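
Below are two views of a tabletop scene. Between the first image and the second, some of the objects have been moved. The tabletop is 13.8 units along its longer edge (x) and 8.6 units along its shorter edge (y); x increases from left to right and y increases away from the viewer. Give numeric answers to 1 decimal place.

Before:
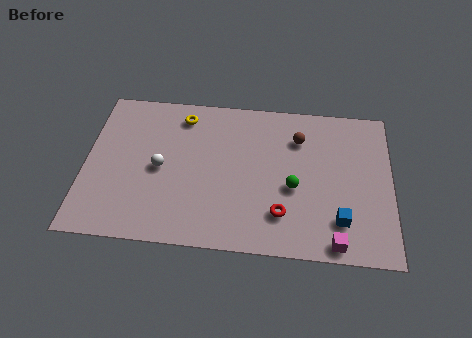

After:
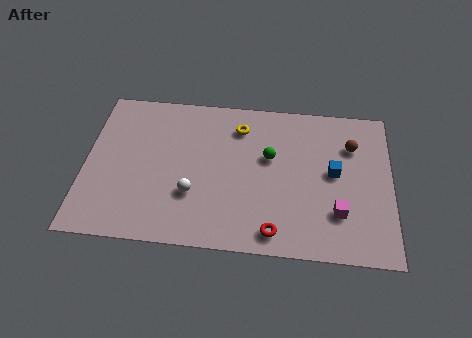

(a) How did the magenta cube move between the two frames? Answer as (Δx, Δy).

(0.1, 1.6)

From the two frames, the magenta cube sits at roughly (11.3, 0.8) before and (11.4, 2.4) after.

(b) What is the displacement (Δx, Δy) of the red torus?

(-0.3, -1.0)

The red torus started near (8.9, 2.1) and ended near (8.6, 1.1).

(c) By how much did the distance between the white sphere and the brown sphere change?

+1.3

They were about 6.6 units apart before and 7.9 after — 1.3 units further apart.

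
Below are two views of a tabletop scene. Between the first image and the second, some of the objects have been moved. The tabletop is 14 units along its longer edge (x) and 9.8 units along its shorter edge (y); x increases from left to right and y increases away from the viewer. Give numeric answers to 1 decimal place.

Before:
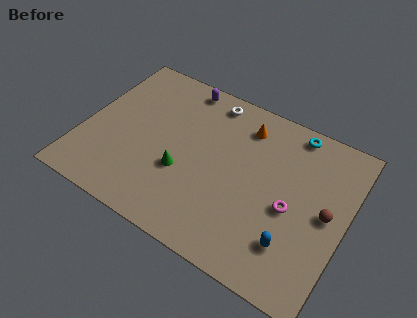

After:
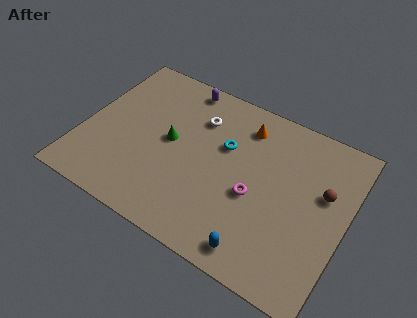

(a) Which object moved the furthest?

the cyan torus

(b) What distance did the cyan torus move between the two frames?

4.2

The cyan torus moved from about (10.7, 8.8) to (7.4, 6.2), a distance of √(3.3² + 2.6²) ≈ 4.2.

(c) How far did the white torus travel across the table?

1.5

The white torus was near (6.2, 8.6) before and (5.8, 7.2) after, so it travelled √(0.4² + 1.4²) ≈ 1.5 units.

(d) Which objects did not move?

the purple capsule and the orange cone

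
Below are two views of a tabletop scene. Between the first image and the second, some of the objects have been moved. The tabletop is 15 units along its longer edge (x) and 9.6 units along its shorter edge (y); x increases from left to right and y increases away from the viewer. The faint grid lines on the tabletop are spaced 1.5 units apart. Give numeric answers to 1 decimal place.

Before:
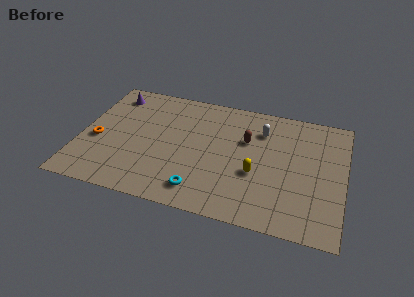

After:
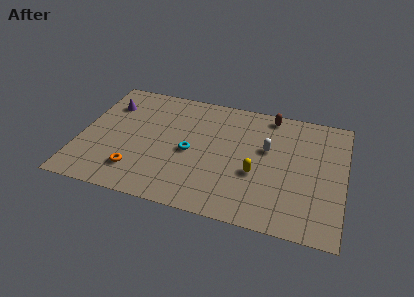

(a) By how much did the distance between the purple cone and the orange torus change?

+1.4

The distance was about 4.0 in the first image and 5.4 in the second, so they moved 1.4 units further apart.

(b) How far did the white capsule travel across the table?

1.5

The white capsule moved from about (10.2, 7.2) to (10.6, 5.8), a distance of √(0.4² + 1.4²) ≈ 1.5.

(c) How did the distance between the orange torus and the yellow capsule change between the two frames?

-2.2

Before: roughly 9.1 units apart; after: 6.9. That's 2.2 units closer together.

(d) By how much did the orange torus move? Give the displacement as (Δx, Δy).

(2.4, -1.9)

The orange torus started near (1.0, 4.0) and ended near (3.4, 2.1).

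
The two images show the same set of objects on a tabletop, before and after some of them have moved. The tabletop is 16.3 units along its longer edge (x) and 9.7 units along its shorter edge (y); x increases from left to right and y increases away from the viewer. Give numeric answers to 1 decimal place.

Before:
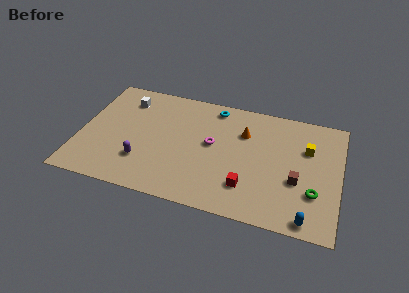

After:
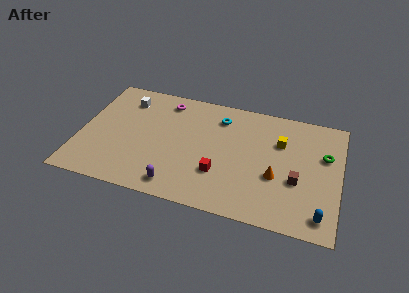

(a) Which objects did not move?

the white cube and the brown cube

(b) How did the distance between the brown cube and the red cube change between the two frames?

+1.6

They were about 3.3 units apart before and 4.9 after — 1.6 units further apart.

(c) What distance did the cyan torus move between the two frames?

0.9

The cyan torus was near (8.2, 8.5) before and (8.6, 7.7) after, so it travelled √(0.4² + 0.8²) ≈ 0.9 units.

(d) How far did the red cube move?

1.9

The red cube moved from about (10.7, 2.4) to (8.9, 3.0), a distance of √(1.8² + 0.6²) ≈ 1.9.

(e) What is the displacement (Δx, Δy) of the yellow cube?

(-1.7, 0.1)

The yellow cube started near (14.2, 6.5) and ended near (12.5, 6.6).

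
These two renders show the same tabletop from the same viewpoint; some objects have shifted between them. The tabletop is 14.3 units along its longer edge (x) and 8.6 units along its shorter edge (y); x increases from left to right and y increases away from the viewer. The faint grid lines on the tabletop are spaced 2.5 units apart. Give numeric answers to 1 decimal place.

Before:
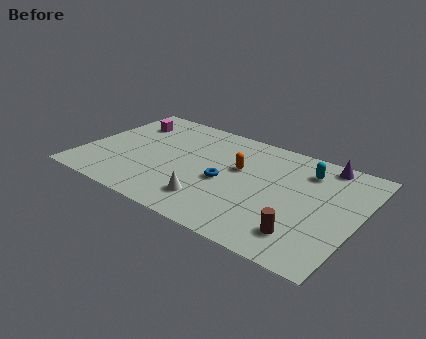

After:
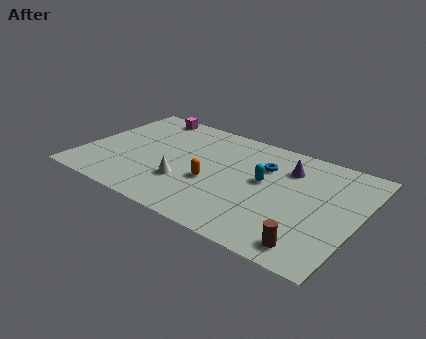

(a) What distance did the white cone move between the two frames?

1.7

The white cone moved from about (7.1, 1.9) to (5.6, 2.7), a distance of √(1.5² + 0.8²) ≈ 1.7.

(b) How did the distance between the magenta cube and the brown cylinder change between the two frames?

+0.6

Before: roughly 11.2 units apart; after: 11.8. That's 0.6 units further apart.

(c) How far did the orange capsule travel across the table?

2.1

The orange capsule was near (8.0, 5.2) before and (6.9, 3.4) after, so it travelled √(1.1² + 1.8²) ≈ 2.1 units.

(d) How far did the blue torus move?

2.8

The blue torus moved from about (7.5, 3.8) to (9.2, 6.0), a distance of √(1.7² + 2.2²) ≈ 2.8.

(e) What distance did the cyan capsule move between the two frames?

2.7

The cyan capsule was near (11.3, 6.7) before and (9.4, 4.8) after, so it travelled √(1.9² + 1.9²) ≈ 2.7 units.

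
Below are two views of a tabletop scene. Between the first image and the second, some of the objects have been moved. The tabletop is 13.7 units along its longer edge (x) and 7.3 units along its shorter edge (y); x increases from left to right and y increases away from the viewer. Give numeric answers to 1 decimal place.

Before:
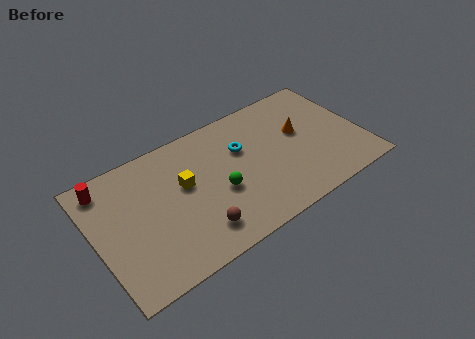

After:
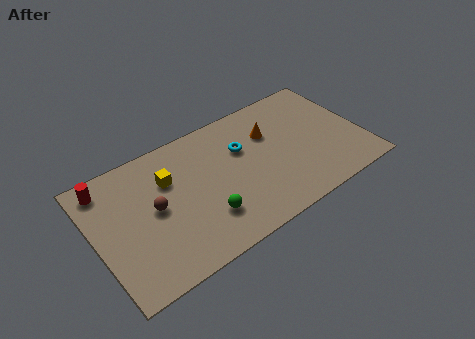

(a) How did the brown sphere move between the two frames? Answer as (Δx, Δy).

(-1.8, 2.3)

The brown sphere was at about (4.8, 1.5) and moved to about (3.0, 3.8).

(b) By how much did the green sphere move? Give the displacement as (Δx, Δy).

(-0.9, -1.0)

From the two frames, the green sphere sits at roughly (6.2, 3.0) before and (5.3, 2.0) after.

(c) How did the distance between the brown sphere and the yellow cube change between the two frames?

-1.3

The distance was about 2.8 in the first image and 1.5 in the second, so they moved 1.3 units closer together.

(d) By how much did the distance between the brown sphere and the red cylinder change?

-2.9

They were about 6.1 units apart before and 3.2 after — 2.9 units closer together.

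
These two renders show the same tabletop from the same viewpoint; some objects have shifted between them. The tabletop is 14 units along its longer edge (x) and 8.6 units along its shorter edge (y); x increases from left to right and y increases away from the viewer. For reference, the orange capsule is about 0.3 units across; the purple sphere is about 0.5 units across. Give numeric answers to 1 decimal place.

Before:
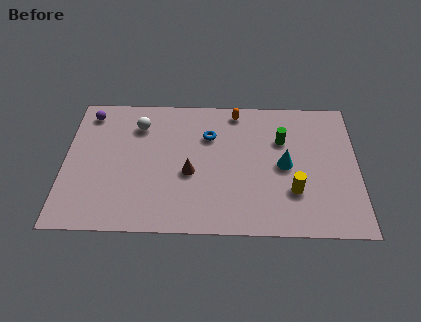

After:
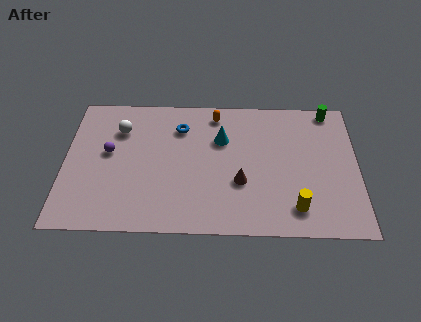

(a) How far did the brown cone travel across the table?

2.5

From (6.0, 3.6) to (8.4, 3.1), the brown cone covered √(2.4² + 0.5²) ≈ 2.5 units.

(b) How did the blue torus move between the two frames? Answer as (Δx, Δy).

(-1.4, 0.5)

The blue torus started near (6.9, 6.0) and ended near (5.5, 6.5).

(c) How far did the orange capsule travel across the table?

1.0

The orange capsule was near (8.2, 7.6) before and (7.2, 7.4) after, so it travelled √(1.0² + 0.2²) ≈ 1.0 units.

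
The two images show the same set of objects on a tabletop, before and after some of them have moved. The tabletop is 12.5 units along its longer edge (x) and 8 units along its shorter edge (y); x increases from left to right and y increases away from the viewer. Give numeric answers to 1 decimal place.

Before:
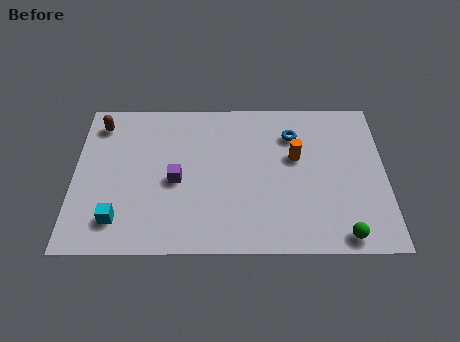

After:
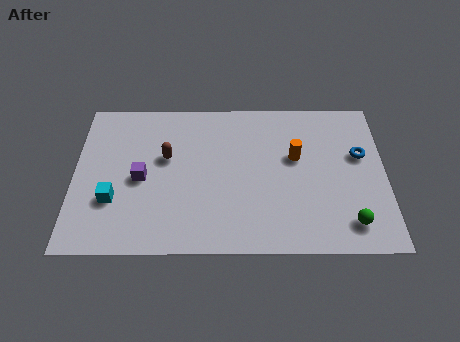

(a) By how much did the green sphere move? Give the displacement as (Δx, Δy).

(0.3, 0.6)

The green sphere started near (10.7, 0.8) and ended near (11.0, 1.4).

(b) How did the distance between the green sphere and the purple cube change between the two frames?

+1.4

The distance was about 7.2 in the first image and 8.6 in the second, so they moved 1.4 units further apart.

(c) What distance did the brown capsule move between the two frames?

3.2

The brown capsule moved from about (1.0, 6.6) to (3.7, 4.8), a distance of √(2.7² + 1.8²) ≈ 3.2.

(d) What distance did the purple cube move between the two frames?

1.4

The purple cube was near (4.1, 3.6) before and (2.7, 3.7) after, so it travelled √(1.4² + 0.1²) ≈ 1.4 units.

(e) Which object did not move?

the orange cylinder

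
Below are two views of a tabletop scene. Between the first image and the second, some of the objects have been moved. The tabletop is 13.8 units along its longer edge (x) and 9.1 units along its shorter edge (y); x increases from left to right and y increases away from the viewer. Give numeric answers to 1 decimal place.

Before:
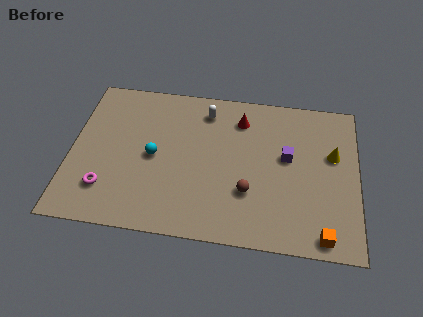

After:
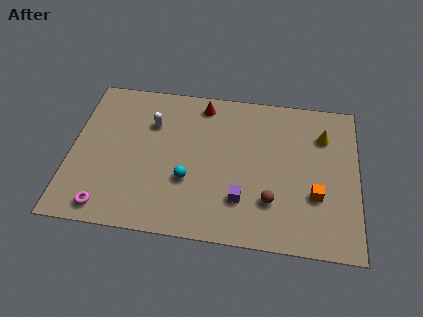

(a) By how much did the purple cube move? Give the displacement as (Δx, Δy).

(-2.1, -2.8)

The purple cube started near (10.4, 5.2) and ended near (8.3, 2.4).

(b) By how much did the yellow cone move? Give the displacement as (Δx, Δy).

(-0.5, 1.1)

The yellow cone was at about (12.6, 5.6) and moved to about (12.1, 6.7).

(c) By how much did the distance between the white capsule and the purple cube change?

+1.4

They were about 4.6 units apart before and 6.0 after — 1.4 units further apart.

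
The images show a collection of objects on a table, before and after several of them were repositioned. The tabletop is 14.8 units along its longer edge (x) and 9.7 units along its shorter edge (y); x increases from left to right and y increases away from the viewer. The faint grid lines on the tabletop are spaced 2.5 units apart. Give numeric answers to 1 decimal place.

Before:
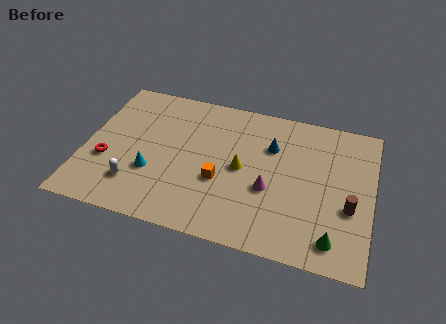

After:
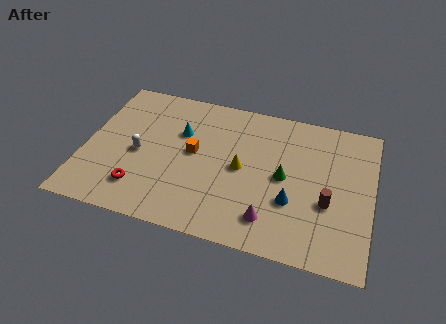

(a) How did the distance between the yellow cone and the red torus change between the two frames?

-1.3

Before: roughly 7.0 units apart; after: 5.7. That's 1.3 units closer together.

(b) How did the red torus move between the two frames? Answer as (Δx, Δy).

(1.9, -1.4)

From the two frames, the red torus sits at roughly (1.2, 3.5) before and (3.1, 2.1) after.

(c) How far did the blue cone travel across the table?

3.6

The blue cone moved from about (9.5, 6.7) to (10.8, 3.3), a distance of √(1.3² + 3.4²) ≈ 3.6.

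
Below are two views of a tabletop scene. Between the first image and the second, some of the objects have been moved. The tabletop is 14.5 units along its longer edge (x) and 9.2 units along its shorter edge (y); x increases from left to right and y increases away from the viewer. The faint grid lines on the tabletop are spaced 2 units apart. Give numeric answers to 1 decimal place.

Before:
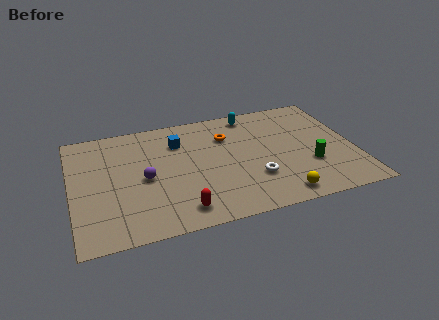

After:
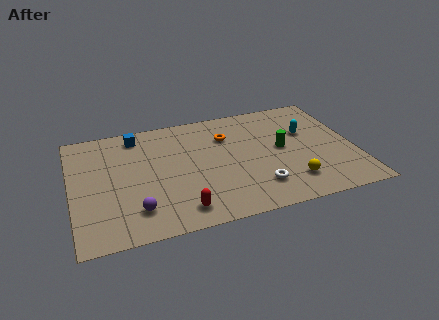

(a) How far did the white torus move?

0.7

The white torus moved from about (9.2, 2.8) to (9.3, 2.1), a distance of √(0.1² + 0.7²) ≈ 0.7.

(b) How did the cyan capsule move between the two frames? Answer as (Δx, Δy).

(2.7, -2.3)

The cyan capsule was at about (9.5, 8.1) and moved to about (12.2, 5.8).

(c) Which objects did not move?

the orange torus and the red capsule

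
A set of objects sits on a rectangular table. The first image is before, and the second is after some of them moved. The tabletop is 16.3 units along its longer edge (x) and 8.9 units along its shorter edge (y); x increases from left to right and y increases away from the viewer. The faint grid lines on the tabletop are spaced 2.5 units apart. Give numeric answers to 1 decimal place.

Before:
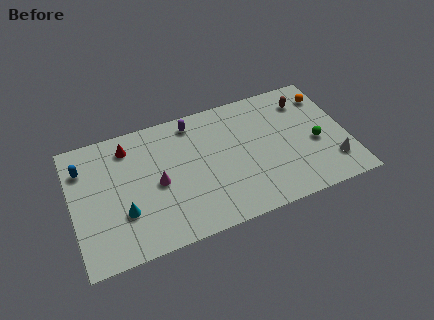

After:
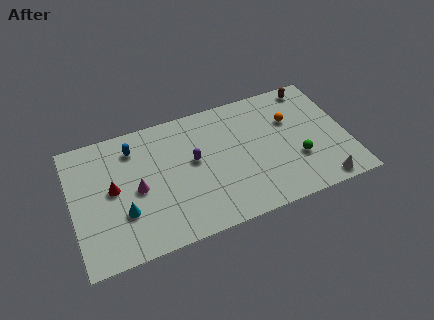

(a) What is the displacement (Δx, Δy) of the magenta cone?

(-1.2, 0.0)

The magenta cone was at about (5.0, 4.2) and moved to about (3.8, 4.2).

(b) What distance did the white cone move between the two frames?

1.4

The white cone was near (15.2, 2.1) before and (14.4, 0.9) after, so it travelled √(0.8² + 1.2²) ≈ 1.4 units.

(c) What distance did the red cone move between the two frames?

2.8

The red cone was near (3.5, 7.3) before and (2.4, 4.7) after, so it travelled √(1.1² + 2.6²) ≈ 2.8 units.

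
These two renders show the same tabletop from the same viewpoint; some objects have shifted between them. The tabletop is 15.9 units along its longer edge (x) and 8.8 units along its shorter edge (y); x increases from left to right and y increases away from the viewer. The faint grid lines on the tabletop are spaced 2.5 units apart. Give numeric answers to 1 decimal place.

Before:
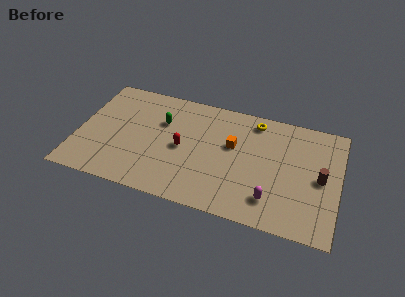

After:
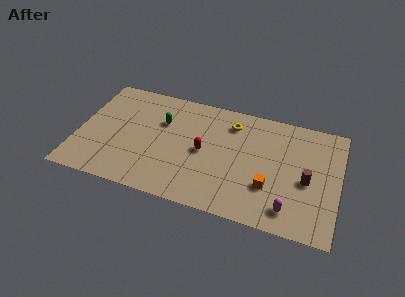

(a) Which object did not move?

the green capsule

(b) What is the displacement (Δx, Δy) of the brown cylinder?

(-0.8, -0.4)

The brown cylinder was at about (14.8, 4.3) and moved to about (14.0, 3.9).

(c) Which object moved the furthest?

the orange cube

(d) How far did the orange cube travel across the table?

3.5

The orange cube moved from about (9.4, 5.3) to (11.8, 2.8), a distance of √(2.4² + 2.5²) ≈ 3.5.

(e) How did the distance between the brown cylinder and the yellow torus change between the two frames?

+0.4

Before: roughly 5.3 units apart; after: 5.7. That's 0.4 units further apart.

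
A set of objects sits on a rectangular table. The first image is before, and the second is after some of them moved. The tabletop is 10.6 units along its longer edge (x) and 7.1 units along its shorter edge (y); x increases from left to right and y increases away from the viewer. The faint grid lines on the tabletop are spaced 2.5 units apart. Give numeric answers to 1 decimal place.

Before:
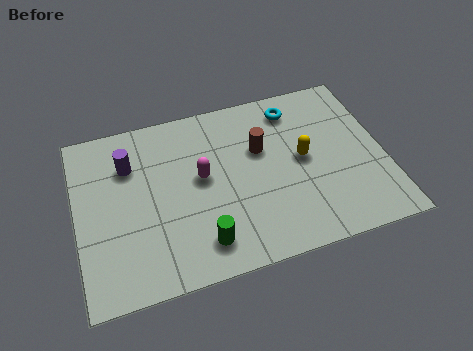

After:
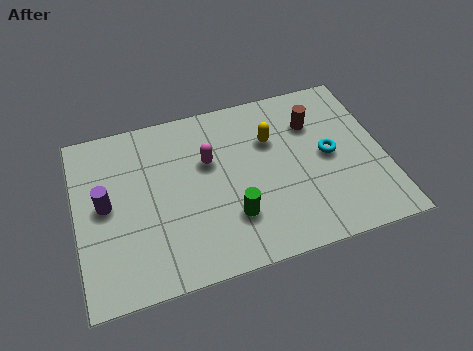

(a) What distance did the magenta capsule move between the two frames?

0.7

The magenta capsule moved from about (4.3, 3.9) to (4.6, 4.5), a distance of √(0.3² + 0.6²) ≈ 0.7.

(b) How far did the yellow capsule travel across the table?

1.5

The yellow capsule moved from about (7.8, 3.7) to (6.8, 4.8), a distance of √(1.0² + 1.1²) ≈ 1.5.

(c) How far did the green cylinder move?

1.3

The green cylinder moved from about (4.1, 1.3) to (5.2, 2.0), a distance of √(1.1² + 0.7²) ≈ 1.3.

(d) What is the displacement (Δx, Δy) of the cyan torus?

(1.0, -2.3)

The cyan torus started near (7.7, 5.9) and ended near (8.7, 3.6).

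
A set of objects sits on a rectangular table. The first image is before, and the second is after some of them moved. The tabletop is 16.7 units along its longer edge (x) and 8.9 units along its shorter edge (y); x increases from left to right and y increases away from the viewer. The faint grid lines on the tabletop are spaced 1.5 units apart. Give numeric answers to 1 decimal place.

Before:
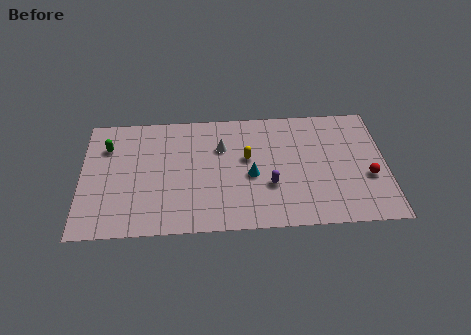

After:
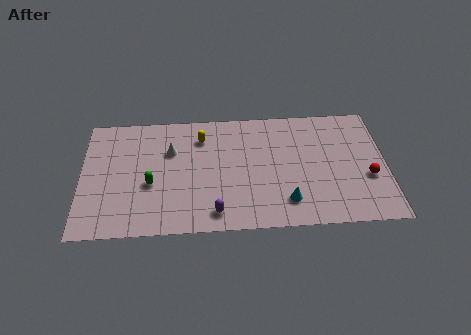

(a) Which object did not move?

the red sphere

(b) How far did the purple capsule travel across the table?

3.5

The purple capsule moved from about (10.3, 3.1) to (7.3, 1.3), a distance of √(3.0² + 1.8²) ≈ 3.5.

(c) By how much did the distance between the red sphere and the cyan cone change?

-1.7

The distance was about 6.4 in the first image and 4.7 in the second, so they moved 1.7 units closer together.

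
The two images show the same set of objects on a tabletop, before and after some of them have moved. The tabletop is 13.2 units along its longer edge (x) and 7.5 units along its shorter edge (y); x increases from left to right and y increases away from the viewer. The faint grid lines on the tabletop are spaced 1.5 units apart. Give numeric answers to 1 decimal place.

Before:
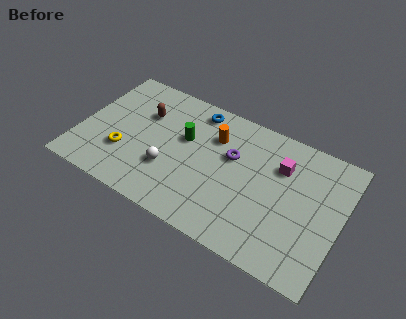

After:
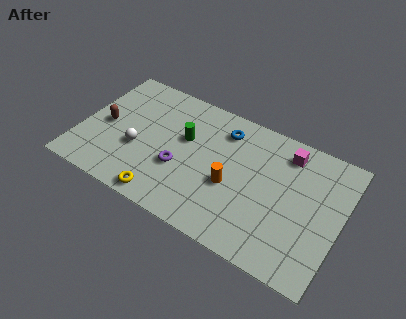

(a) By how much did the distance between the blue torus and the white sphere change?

+1.0

Before: roughly 4.1 units apart; after: 5.1. That's 1.0 units further apart.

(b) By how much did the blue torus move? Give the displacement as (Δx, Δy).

(1.5, -0.5)

The blue torus started near (5.5, 6.5) and ended near (7.0, 6.0).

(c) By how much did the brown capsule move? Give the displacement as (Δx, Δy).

(-1.8, -1.5)

The brown capsule started near (3.0, 5.1) and ended near (1.2, 3.6).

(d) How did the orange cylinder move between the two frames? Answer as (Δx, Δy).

(1.2, -2.3)

The orange cylinder was at about (6.6, 5.4) and moved to about (7.8, 3.1).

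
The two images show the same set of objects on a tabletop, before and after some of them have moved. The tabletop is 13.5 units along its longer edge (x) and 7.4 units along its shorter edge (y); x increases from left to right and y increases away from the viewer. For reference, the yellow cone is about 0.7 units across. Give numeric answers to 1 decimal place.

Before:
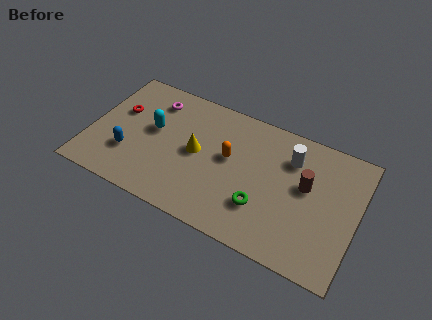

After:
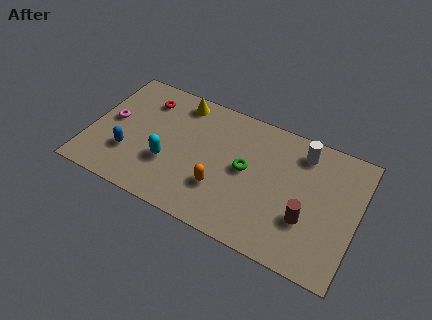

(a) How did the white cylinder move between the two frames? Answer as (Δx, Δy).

(0.5, 0.6)

The white cylinder was at about (10.0, 5.5) and moved to about (10.5, 6.1).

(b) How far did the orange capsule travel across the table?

1.9

From (7.0, 4.2) to (6.8, 2.3), the orange capsule covered √(0.2² + 1.9²) ≈ 1.9 units.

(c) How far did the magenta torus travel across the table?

2.8

The magenta torus moved from about (2.9, 5.9) to (1.0, 3.9), a distance of √(1.9² + 2.0²) ≈ 2.8.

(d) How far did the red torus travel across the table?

1.7

The red torus was near (1.3, 4.6) before and (2.5, 5.8) after, so it travelled √(1.2² + 1.2²) ≈ 1.7 units.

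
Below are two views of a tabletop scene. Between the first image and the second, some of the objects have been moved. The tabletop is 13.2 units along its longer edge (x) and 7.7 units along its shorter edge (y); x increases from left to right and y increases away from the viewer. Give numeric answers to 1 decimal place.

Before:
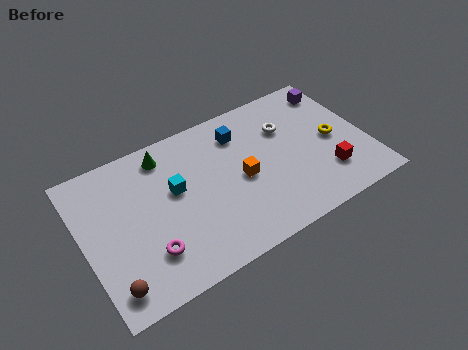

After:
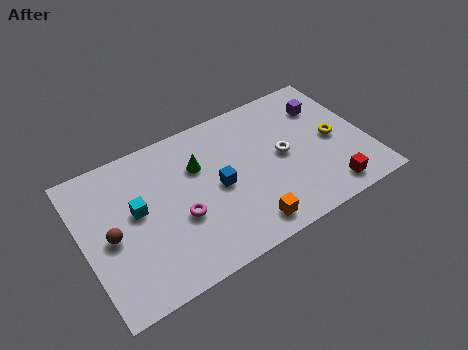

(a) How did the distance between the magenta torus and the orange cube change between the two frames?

-1.5

Before: roughly 4.9 units apart; after: 3.4. That's 1.5 units closer together.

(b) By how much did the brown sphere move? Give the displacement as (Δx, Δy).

(0.3, 2.4)

The brown sphere started near (0.9, 1.2) and ended near (1.2, 3.6).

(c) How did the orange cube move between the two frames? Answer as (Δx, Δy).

(-0.2, -2.5)

The orange cube started near (7.3, 3.6) and ended near (7.1, 1.1).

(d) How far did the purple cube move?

1.0

From (12.3, 6.4) to (11.6, 5.7), the purple cube covered √(0.7² + 0.7²) ≈ 1.0 units.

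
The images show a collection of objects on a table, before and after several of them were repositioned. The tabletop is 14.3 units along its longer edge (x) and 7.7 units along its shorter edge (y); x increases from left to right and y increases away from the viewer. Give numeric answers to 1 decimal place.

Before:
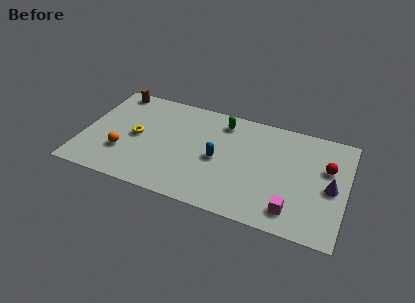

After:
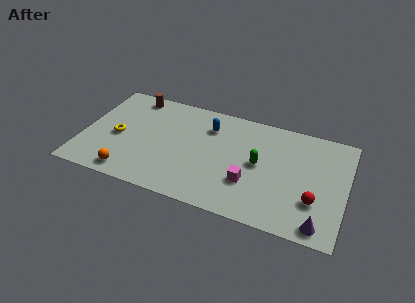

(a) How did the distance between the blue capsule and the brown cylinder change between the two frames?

-2.5

The distance was about 6.9 in the first image and 4.4 in the second, so they moved 2.5 units closer together.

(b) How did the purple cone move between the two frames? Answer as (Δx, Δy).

(-0.4, -2.7)

The purple cone started near (13.5, 3.6) and ended near (13.1, 0.9).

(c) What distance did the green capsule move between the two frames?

3.3

The green capsule moved from about (7.4, 6.4) to (9.6, 4.0), a distance of √(2.2² + 2.4²) ≈ 3.3.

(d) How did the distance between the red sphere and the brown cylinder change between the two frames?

-0.9

Before: roughly 12.1 units apart; after: 11.2. That's 0.9 units closer together.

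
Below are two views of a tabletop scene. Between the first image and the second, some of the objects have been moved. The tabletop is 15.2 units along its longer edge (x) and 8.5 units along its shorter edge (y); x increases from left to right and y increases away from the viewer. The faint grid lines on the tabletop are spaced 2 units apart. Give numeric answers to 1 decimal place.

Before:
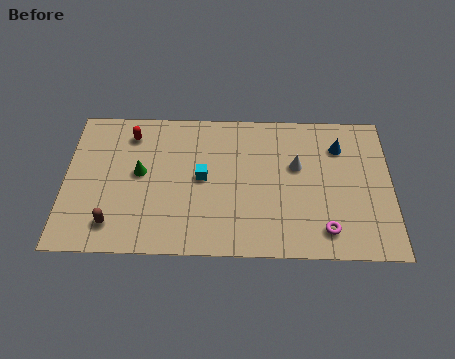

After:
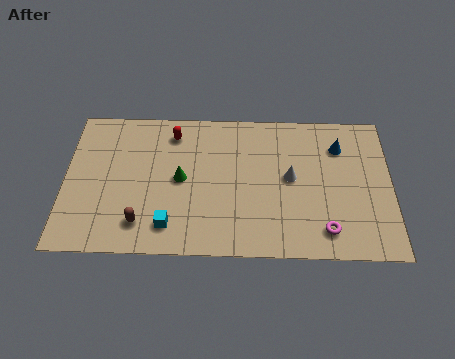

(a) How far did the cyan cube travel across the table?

3.2

The cyan cube was near (6.4, 4.4) before and (4.9, 1.6) after, so it travelled √(1.5² + 2.8²) ≈ 3.2 units.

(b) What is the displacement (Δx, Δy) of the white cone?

(-0.3, -0.7)

From the two frames, the white cone sits at roughly (10.8, 5.2) before and (10.5, 4.5) after.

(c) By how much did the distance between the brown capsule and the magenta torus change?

-1.3

They were about 9.8 units apart before and 8.5 after — 1.3 units closer together.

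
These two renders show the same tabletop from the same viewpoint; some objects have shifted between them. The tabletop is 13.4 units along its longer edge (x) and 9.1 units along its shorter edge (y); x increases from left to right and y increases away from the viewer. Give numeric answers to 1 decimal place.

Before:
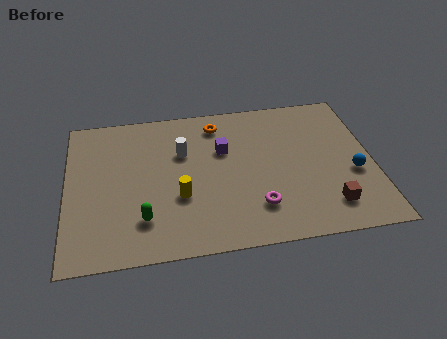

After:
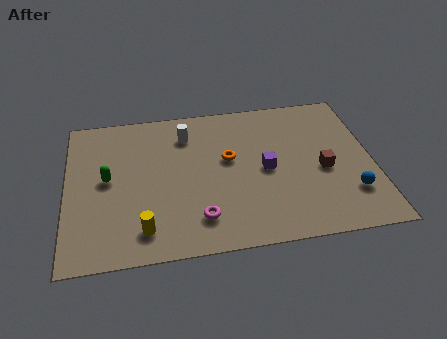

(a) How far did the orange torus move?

2.3

The orange torus moved from about (6.7, 7.6) to (7.1, 5.3), a distance of √(0.4² + 2.3²) ≈ 2.3.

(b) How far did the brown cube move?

2.2

The brown cube moved from about (11.3, 1.8) to (11.2, 4.0), a distance of √(0.1² + 2.2²) ≈ 2.2.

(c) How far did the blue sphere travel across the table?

1.2

The blue sphere was near (12.5, 3.6) before and (12.3, 2.4) after, so it travelled √(0.2² + 1.2²) ≈ 1.2 units.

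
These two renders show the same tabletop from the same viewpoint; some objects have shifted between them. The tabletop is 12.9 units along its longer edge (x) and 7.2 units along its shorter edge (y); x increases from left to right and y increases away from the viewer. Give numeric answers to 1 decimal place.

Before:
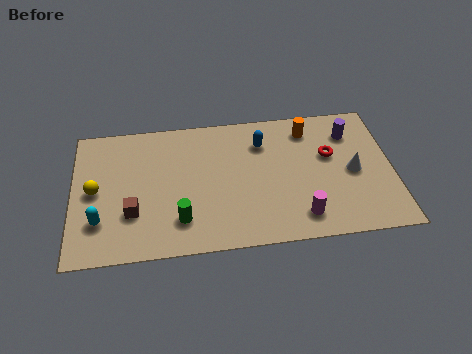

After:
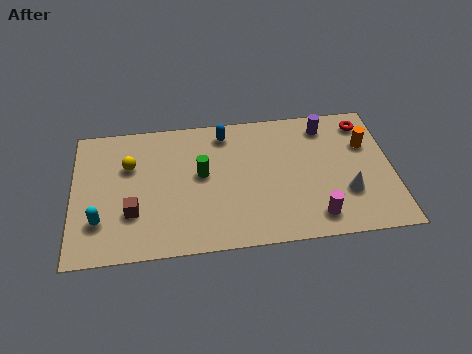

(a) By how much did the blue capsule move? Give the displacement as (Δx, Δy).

(-1.5, 0.7)

The blue capsule was at about (7.7, 5.4) and moved to about (6.2, 6.1).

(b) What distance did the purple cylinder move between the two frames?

1.1

The purple cylinder moved from about (11.3, 5.5) to (10.3, 6.0), a distance of √(1.0² + 0.5²) ≈ 1.1.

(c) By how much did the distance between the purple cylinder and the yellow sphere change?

-2.5

Before: roughly 10.6 units apart; after: 8.1. That's 2.5 units closer together.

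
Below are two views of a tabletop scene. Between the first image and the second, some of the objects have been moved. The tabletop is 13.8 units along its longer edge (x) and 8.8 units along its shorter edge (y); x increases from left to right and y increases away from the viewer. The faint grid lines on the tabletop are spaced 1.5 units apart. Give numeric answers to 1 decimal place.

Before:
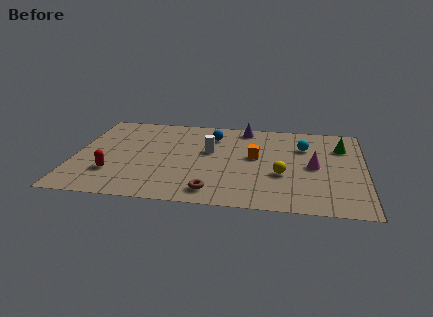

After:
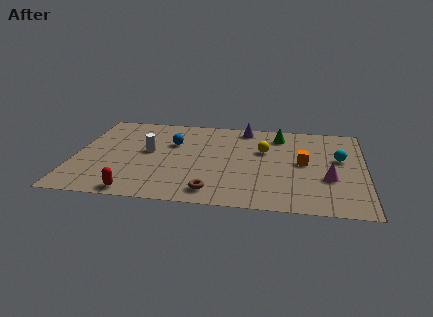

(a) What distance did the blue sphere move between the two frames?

2.1

The blue sphere moved from about (6.5, 6.8) to (4.6, 5.8), a distance of √(1.9² + 1.0²) ≈ 2.1.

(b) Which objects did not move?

the brown torus and the purple cone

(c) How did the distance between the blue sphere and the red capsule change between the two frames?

-1.1

The distance was about 6.3 in the first image and 5.2 in the second, so they moved 1.1 units closer together.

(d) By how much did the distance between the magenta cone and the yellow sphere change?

+2.1

They were about 1.8 units apart before and 3.9 after — 2.1 units further apart.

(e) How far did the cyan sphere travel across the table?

2.0

The cyan sphere was near (10.9, 6.2) before and (12.6, 5.2) after, so it travelled √(1.7² + 1.0²) ≈ 2.0 units.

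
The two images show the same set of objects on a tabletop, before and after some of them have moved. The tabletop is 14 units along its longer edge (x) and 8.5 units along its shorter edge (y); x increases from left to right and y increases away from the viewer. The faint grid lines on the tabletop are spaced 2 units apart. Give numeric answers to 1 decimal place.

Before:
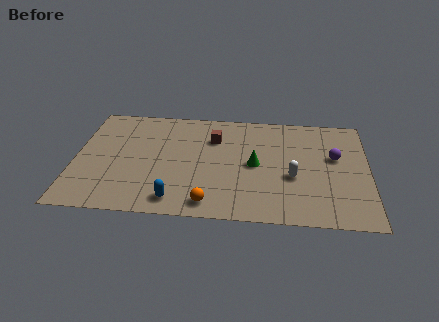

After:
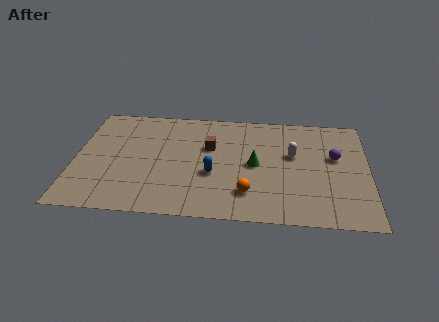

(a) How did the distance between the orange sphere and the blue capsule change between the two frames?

+0.5

Before: roughly 1.6 units apart; after: 2.1. That's 0.5 units further apart.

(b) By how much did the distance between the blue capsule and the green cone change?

-2.6

They were about 4.8 units apart before and 2.2 after — 2.6 units closer together.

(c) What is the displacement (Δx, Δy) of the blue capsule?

(1.7, 2.1)

The blue capsule started near (4.9, 1.2) and ended near (6.6, 3.3).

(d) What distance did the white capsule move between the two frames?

1.7

The white capsule moved from about (10.4, 3.4) to (10.4, 5.1), a distance of √(0.0² + 1.7²) ≈ 1.7.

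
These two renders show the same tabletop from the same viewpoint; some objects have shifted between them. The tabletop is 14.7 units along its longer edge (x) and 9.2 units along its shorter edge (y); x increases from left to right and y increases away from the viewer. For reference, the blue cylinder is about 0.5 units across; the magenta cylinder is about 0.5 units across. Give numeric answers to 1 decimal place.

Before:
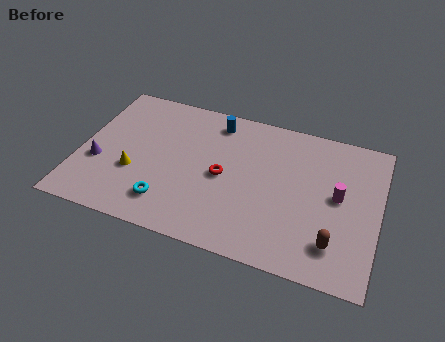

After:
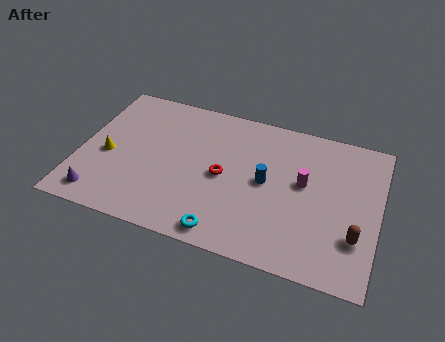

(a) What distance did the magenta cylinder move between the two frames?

1.7

From (12.7, 4.9) to (11.0, 5.2), the magenta cylinder covered √(1.7² + 0.3²) ≈ 1.7 units.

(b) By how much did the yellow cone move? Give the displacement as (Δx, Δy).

(-1.4, 0.7)

The yellow cone was at about (2.8, 3.3) and moved to about (1.4, 4.0).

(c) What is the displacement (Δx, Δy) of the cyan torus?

(2.9, -0.9)

The cyan torus started near (4.6, 1.9) and ended near (7.5, 1.0).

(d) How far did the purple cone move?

2.1

From (1.0, 3.4) to (1.3, 1.3), the purple cone covered √(0.3² + 2.1²) ≈ 2.1 units.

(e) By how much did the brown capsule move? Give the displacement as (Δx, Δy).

(1.0, 0.7)

The brown capsule was at about (12.7, 2.0) and moved to about (13.7, 2.7).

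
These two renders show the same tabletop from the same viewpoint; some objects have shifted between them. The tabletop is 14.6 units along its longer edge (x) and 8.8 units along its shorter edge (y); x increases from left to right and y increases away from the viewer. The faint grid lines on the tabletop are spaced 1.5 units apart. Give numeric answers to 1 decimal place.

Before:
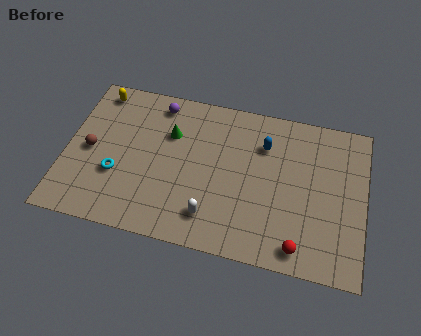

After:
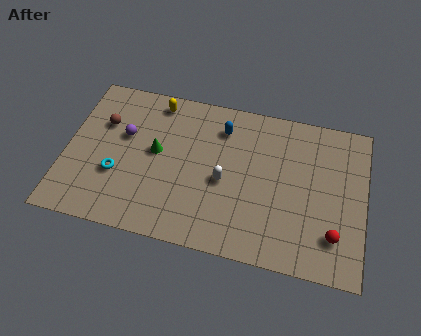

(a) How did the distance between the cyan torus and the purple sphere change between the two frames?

-2.5

They were about 4.8 units apart before and 2.3 after — 2.5 units closer together.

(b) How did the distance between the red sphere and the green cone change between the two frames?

+1.0

Before: roughly 8.2 units apart; after: 9.2. That's 1.0 units further apart.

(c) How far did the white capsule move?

2.2

From (7.3, 1.8) to (7.8, 3.9), the white capsule covered √(0.5² + 2.1²) ≈ 2.2 units.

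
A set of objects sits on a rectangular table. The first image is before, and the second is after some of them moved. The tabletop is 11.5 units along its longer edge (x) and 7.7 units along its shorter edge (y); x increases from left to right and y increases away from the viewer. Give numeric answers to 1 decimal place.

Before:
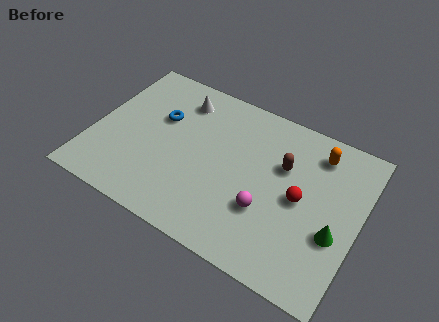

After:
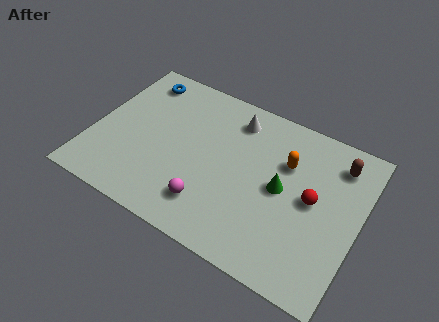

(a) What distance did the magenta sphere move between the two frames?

2.5

The magenta sphere was near (7.7, 2.6) before and (5.4, 1.7) after, so it travelled √(2.3² + 0.9²) ≈ 2.5 units.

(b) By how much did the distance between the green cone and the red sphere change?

-0.5

They were about 1.8 units apart before and 1.3 after — 0.5 units closer together.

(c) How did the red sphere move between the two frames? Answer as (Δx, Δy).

(0.5, 0.2)

The red sphere was at about (9.0, 3.8) and moved to about (9.5, 4.0).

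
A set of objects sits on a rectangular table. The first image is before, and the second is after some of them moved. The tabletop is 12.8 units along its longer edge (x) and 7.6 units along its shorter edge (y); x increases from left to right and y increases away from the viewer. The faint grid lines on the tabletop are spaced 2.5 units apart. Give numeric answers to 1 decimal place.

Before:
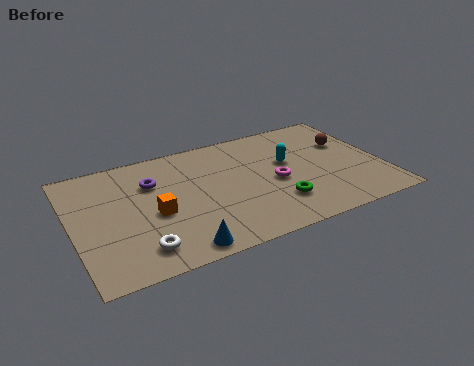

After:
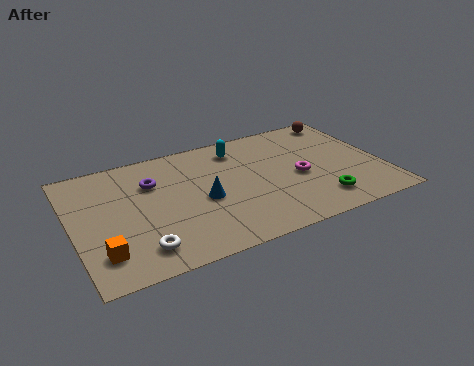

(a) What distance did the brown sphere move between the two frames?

1.8

The brown sphere was near (11.6, 4.9) before and (11.7, 6.7) after, so it travelled √(0.1² + 1.8²) ≈ 1.8 units.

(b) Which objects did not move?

the white torus and the purple torus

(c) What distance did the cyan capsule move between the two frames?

2.5

From (9.0, 4.5) to (7.1, 6.2), the cyan capsule covered √(1.9² + 1.7²) ≈ 2.5 units.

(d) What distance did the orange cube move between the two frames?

2.8

The orange cube moved from about (3.3, 3.3) to (1.0, 1.7), a distance of √(2.3² + 1.6²) ≈ 2.8.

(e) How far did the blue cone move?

2.9

The blue cone moved from about (4.0, 0.8) to (5.3, 3.4), a distance of √(1.3² + 2.6²) ≈ 2.9.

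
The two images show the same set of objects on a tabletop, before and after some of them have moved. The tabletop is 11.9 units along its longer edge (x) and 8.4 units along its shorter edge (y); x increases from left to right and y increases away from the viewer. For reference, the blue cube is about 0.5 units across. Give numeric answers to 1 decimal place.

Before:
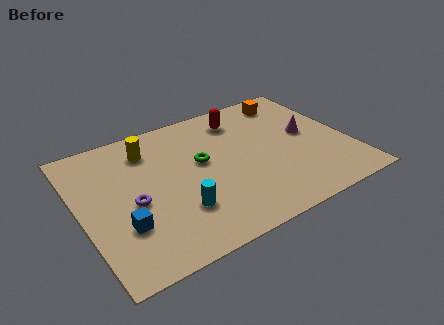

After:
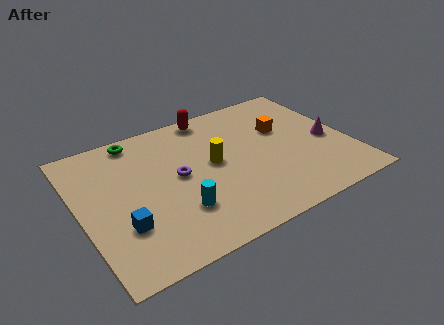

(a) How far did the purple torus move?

2.2

The purple torus moved from about (2.2, 3.7) to (4.3, 4.4), a distance of √(2.1² + 0.7²) ≈ 2.2.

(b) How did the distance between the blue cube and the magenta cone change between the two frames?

+0.7

Before: roughly 8.8 units apart; after: 9.5. That's 0.7 units further apart.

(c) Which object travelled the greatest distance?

the green torus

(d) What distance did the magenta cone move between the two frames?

1.1

From (10.2, 4.5) to (11.0, 3.7), the magenta cone covered √(0.8² + 0.8²) ≈ 1.1 units.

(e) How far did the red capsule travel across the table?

1.4

From (7.5, 6.8) to (6.3, 7.6), the red capsule covered √(1.2² + 0.8²) ≈ 1.4 units.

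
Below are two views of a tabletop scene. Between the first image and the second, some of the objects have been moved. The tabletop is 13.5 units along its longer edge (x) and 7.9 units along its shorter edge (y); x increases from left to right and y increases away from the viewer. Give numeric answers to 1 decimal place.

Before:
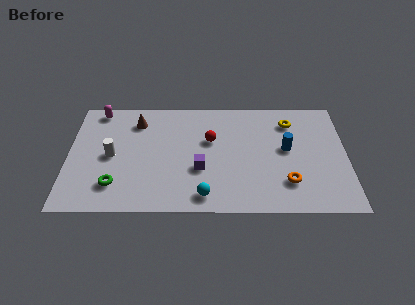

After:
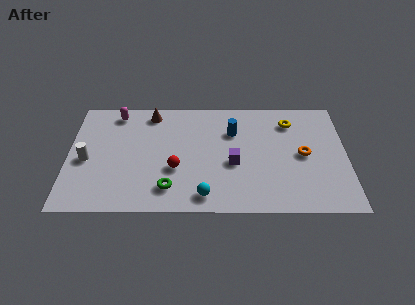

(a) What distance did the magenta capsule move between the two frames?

0.9

From (1.4, 7.0) to (2.3, 6.8), the magenta capsule covered √(0.9² + 0.2²) ≈ 0.9 units.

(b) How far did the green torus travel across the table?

2.6

The green torus moved from about (2.3, 1.8) to (4.9, 1.6), a distance of √(2.6² + 0.2²) ≈ 2.6.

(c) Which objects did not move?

the yellow torus and the cyan sphere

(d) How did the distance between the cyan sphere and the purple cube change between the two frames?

+0.8

Before: roughly 1.8 units apart; after: 2.6. That's 0.8 units further apart.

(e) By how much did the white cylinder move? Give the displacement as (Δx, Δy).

(-1.2, -0.3)

The white cylinder started near (2.1, 3.8) and ended near (0.9, 3.5).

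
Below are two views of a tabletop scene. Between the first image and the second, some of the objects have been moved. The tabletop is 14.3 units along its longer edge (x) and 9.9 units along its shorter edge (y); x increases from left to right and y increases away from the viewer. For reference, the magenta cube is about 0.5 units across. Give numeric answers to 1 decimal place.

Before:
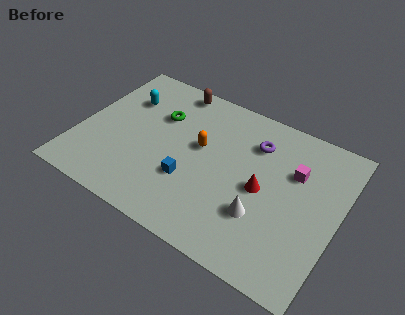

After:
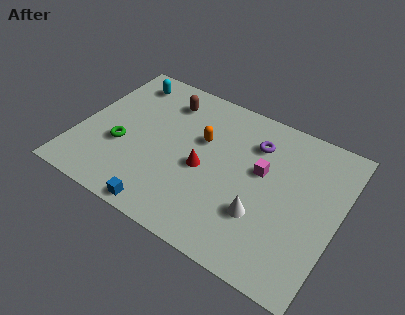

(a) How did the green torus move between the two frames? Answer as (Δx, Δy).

(-1.6, -3.0)

From the two frames, the green torus sits at roughly (4.1, 6.7) before and (2.5, 3.7) after.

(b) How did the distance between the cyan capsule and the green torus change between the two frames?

+2.6

The distance was about 2.0 in the first image and 4.6 in the second, so they moved 2.6 units further apart.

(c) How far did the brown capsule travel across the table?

1.0

From (4.5, 8.9) to (4.3, 7.9), the brown capsule covered √(0.2² + 1.0²) ≈ 1.0 units.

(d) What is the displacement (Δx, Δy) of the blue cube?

(-1.0, -2.5)

From the two frames, the blue cube sits at roughly (6.4, 3.3) before and (5.4, 0.8) after.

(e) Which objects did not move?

the purple torus and the white cone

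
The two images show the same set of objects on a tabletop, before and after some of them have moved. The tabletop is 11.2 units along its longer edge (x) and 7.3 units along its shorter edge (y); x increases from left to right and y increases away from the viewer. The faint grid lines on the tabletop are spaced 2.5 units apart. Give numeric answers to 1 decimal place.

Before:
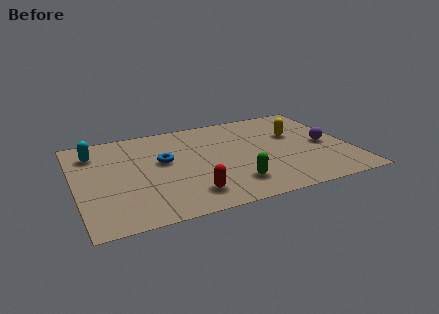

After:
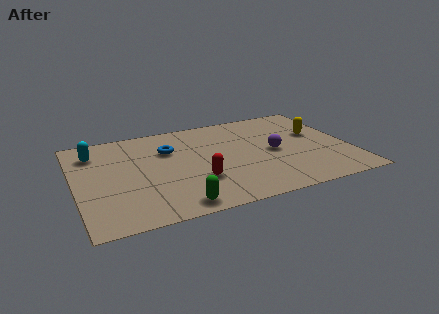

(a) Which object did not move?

the cyan capsule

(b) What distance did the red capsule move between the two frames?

1.0

From (4.4, 1.4) to (4.8, 2.3), the red capsule covered √(0.4² + 0.9²) ≈ 1.0 units.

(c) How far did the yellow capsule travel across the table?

0.9

From (9.1, 4.6) to (10.0, 4.4), the yellow capsule covered √(0.9² + 0.2²) ≈ 0.9 units.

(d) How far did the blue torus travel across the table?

0.9

The blue torus moved from about (3.6, 4.2) to (3.9, 5.0), a distance of √(0.3² + 0.8²) ≈ 0.9.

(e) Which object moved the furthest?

the green capsule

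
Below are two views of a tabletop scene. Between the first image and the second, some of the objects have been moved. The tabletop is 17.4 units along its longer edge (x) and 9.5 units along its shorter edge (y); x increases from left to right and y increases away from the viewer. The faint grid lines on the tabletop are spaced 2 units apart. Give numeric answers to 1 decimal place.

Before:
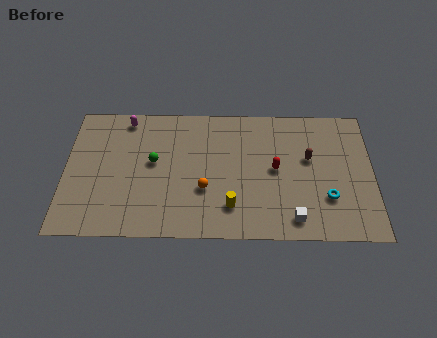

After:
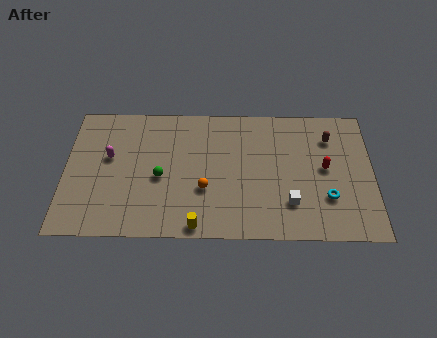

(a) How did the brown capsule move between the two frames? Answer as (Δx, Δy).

(1.2, 1.5)

From the two frames, the brown capsule sits at roughly (13.8, 5.7) before and (15.0, 7.2) after.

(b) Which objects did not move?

the cyan torus and the orange sphere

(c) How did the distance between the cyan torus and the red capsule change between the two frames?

-1.4

They were about 3.5 units apart before and 2.1 after — 1.4 units closer together.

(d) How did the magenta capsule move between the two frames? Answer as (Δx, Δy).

(-0.9, -2.8)

The magenta capsule started near (3.4, 8.4) and ended near (2.5, 5.6).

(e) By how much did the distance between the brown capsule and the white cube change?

+0.8

The distance was about 4.4 in the first image and 5.2 in the second, so they moved 0.8 units further apart.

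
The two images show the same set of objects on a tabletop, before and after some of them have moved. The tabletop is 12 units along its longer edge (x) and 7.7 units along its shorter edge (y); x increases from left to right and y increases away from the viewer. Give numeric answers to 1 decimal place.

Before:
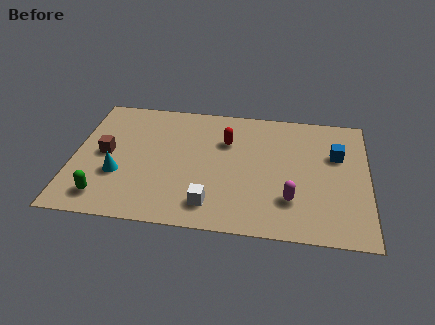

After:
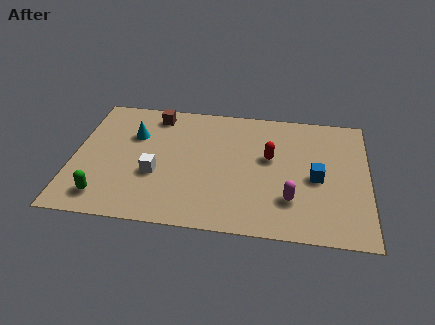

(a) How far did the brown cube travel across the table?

3.3

The brown cube was near (1.3, 3.9) before and (3.2, 6.6) after, so it travelled √(1.9² + 2.7²) ≈ 3.3 units.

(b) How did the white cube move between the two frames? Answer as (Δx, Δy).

(-2.3, 1.5)

The white cube started near (5.7, 1.4) and ended near (3.4, 2.9).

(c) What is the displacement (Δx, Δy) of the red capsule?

(1.8, -0.8)

From the two frames, the red capsule sits at roughly (6.2, 5.3) before and (8.0, 4.5) after.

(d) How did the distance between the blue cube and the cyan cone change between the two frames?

-1.4

The distance was about 9.1 in the first image and 7.7 in the second, so they moved 1.4 units closer together.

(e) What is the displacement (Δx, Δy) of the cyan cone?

(0.5, 2.5)

From the two frames, the cyan cone sits at roughly (1.9, 2.7) before and (2.4, 5.2) after.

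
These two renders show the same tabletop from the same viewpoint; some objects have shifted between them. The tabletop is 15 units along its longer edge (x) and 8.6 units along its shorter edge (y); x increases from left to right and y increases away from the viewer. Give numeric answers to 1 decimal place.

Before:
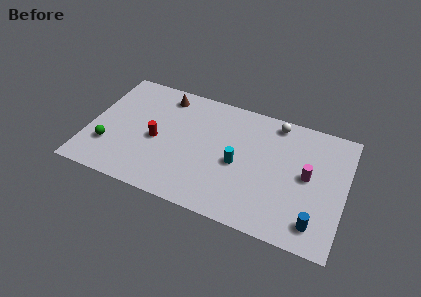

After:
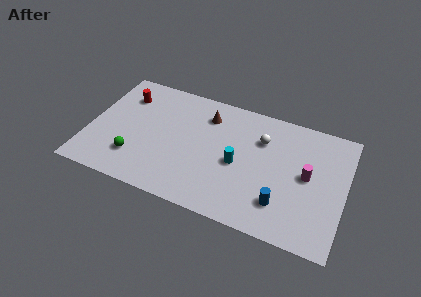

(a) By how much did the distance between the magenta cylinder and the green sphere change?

-1.5

They were about 11.7 units apart before and 10.2 after — 1.5 units closer together.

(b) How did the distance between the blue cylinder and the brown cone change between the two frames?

-4.4

They were about 11.0 units apart before and 6.6 after — 4.4 units closer together.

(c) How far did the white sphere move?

1.7

The white sphere moved from about (10.7, 7.6) to (10.0, 6.1), a distance of √(0.7² + 1.5²) ≈ 1.7.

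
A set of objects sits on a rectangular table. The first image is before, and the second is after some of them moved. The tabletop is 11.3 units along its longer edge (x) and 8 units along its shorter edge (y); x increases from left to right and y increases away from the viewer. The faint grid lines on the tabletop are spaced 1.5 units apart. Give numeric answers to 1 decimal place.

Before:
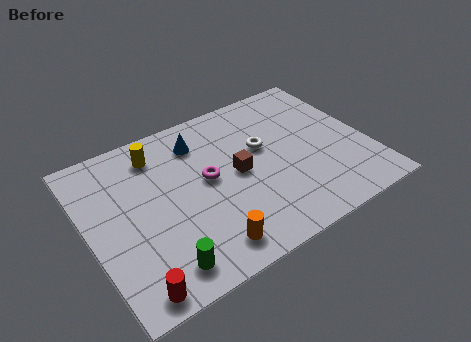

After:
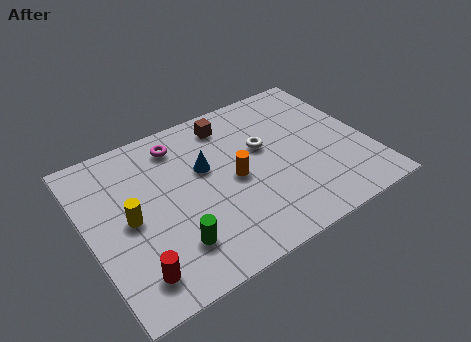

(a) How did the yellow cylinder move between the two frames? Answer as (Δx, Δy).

(-1.5, -2.6)

The yellow cylinder was at about (3.1, 6.5) and moved to about (1.6, 3.9).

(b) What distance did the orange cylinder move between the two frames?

3.1

From (4.2, 1.2) to (5.8, 3.8), the orange cylinder covered √(1.6² + 2.6²) ≈ 3.1 units.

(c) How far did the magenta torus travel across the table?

2.4

The magenta torus moved from about (4.8, 4.3) to (4.0, 6.6), a distance of √(0.8² + 2.3²) ≈ 2.4.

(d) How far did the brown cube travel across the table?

2.7

The brown cube moved from about (6.0, 4.0) to (6.1, 6.7), a distance of √(0.1² + 2.7²) ≈ 2.7.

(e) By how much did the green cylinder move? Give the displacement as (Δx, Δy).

(0.6, 0.7)

The green cylinder started near (2.4, 1.2) and ended near (3.0, 1.9).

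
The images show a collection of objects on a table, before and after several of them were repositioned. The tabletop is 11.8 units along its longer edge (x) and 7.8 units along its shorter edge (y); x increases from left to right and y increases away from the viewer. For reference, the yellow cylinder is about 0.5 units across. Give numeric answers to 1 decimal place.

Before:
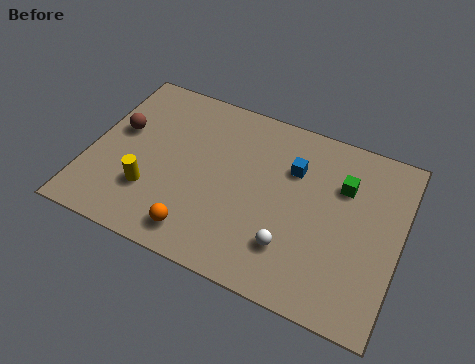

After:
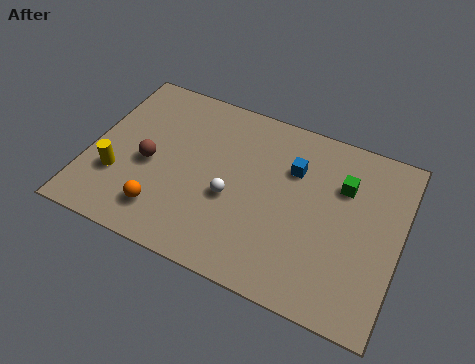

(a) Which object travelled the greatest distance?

the white sphere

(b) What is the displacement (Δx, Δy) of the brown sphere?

(1.3, -1.1)

The brown sphere started near (1.0, 4.6) and ended near (2.3, 3.5).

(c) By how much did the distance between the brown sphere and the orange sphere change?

-2.8

Before: roughly 4.9 units apart; after: 2.1. That's 2.8 units closer together.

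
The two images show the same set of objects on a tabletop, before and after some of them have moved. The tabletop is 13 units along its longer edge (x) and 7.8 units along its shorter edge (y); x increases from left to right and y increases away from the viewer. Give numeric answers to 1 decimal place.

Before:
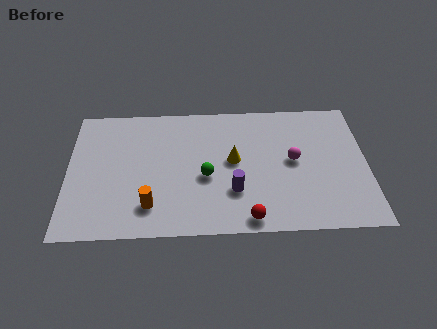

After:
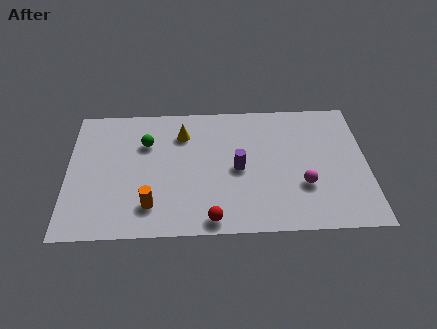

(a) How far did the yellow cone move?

2.8

The yellow cone was near (7.2, 4.2) before and (5.0, 5.9) after, so it travelled √(2.2² + 1.7²) ≈ 2.8 units.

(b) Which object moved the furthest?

the green sphere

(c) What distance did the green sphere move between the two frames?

3.3

The green sphere was near (6.0, 3.3) before and (3.4, 5.4) after, so it travelled √(2.6² + 2.1²) ≈ 3.3 units.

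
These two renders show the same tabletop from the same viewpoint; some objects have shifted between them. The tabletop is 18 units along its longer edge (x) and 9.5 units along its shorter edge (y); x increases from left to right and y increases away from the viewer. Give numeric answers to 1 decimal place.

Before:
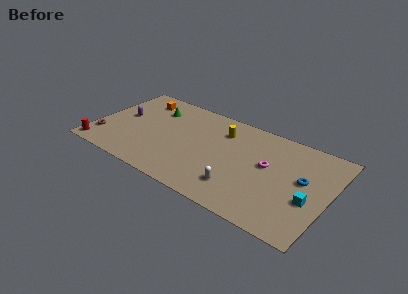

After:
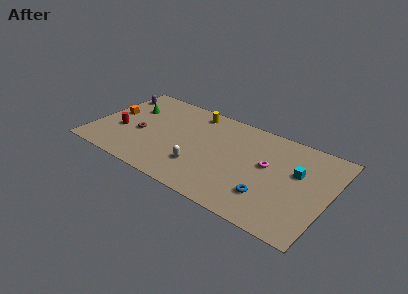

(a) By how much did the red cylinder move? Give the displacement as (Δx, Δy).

(1.3, 2.6)

From the two frames, the red cylinder sits at roughly (0.8, 1.0) before and (2.1, 3.6) after.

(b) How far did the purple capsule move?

2.5

The purple capsule moved from about (1.9, 5.2) to (0.9, 7.5), a distance of √(1.0² + 2.3²) ≈ 2.5.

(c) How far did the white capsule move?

3.1

From (11.6, 2.2) to (8.5, 2.7), the white capsule covered √(3.1² + 0.5²) ≈ 3.1 units.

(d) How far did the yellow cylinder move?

2.6

From (9.5, 7.2) to (7.1, 8.2), the yellow cylinder covered √(2.4² + 1.0²) ≈ 2.6 units.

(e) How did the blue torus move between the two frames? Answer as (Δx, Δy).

(-2.2, -2.8)

The blue torus was at about (16.0, 5.3) and moved to about (13.8, 2.5).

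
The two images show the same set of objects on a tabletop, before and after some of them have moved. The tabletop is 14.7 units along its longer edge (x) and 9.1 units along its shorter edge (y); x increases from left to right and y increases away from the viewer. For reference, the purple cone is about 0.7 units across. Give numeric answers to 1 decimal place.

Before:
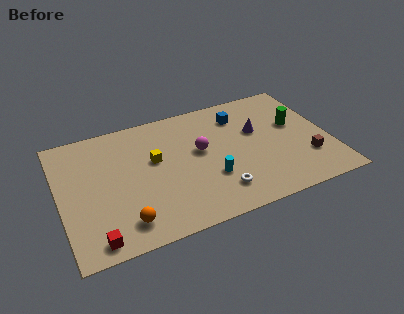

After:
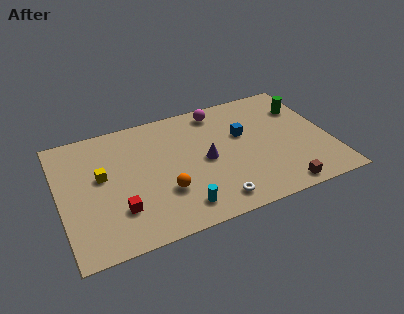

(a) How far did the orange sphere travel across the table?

2.6

The orange sphere moved from about (3.2, 1.6) to (5.5, 2.9), a distance of √(2.3² + 1.3²) ≈ 2.6.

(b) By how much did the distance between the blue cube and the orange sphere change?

-3.5

They were about 8.8 units apart before and 5.3 after — 3.5 units closer together.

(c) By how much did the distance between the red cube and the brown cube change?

-3.1

The distance was about 11.8 in the first image and 8.7 in the second, so they moved 3.1 units closer together.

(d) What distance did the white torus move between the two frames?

0.7

From (8.3, 1.9) to (8.0, 1.3), the white torus covered √(0.3² + 0.6²) ≈ 0.7 units.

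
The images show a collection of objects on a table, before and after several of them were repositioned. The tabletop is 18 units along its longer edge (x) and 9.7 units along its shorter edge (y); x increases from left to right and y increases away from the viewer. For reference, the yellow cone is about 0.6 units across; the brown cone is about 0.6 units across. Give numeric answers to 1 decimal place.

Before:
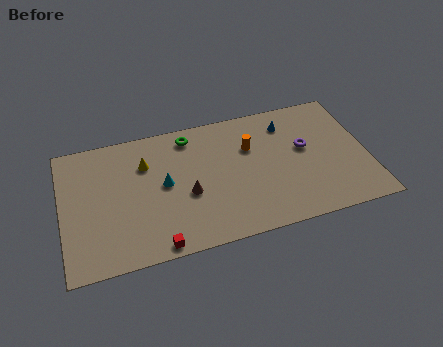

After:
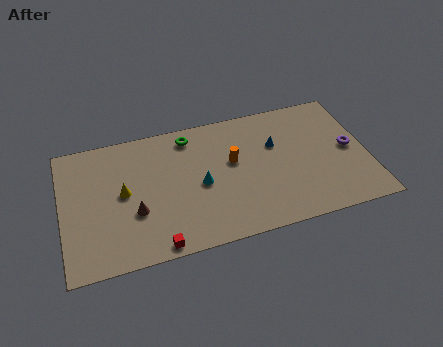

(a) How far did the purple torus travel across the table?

2.7

The purple torus moved from about (14.4, 5.6) to (17.0, 4.9), a distance of √(2.6² + 0.7²) ≈ 2.7.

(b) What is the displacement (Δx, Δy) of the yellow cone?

(-1.4, -1.8)

From the two frames, the yellow cone sits at roughly (5.0, 6.9) before and (3.6, 5.1) after.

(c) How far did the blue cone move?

1.6

The blue cone was near (13.5, 7.7) before and (12.7, 6.3) after, so it travelled √(0.8² + 1.4²) ≈ 1.6 units.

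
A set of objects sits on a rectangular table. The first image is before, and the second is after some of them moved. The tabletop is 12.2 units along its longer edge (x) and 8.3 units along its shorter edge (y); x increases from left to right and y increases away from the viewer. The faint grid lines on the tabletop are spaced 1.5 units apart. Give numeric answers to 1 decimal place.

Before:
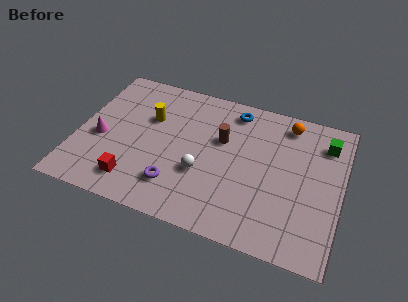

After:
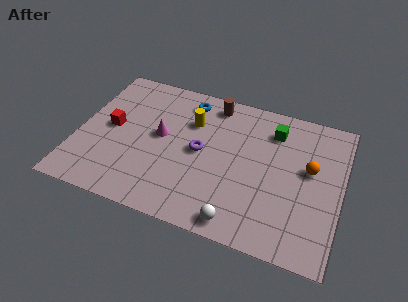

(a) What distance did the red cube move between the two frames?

3.1

From (2.9, 1.5) to (1.5, 4.3), the red cube covered √(1.4² + 2.8²) ≈ 3.1 units.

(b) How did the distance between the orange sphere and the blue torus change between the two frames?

+3.8

Before: roughly 2.5 units apart; after: 6.3. That's 3.8 units further apart.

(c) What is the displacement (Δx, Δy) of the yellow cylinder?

(1.9, 0.4)

The yellow cylinder started near (3.2, 5.4) and ended near (5.1, 5.8).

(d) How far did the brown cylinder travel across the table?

2.1

The brown cylinder was near (6.6, 5.2) before and (6.0, 7.2) after, so it travelled √(0.6² + 2.0²) ≈ 2.1 units.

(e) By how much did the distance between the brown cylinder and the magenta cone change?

-2.3

The distance was about 5.8 in the first image and 3.5 in the second, so they moved 2.3 units closer together.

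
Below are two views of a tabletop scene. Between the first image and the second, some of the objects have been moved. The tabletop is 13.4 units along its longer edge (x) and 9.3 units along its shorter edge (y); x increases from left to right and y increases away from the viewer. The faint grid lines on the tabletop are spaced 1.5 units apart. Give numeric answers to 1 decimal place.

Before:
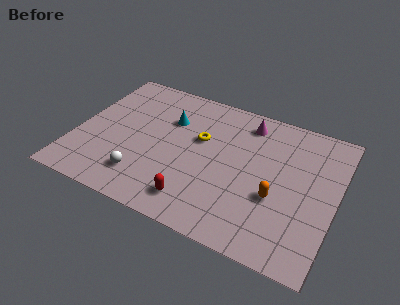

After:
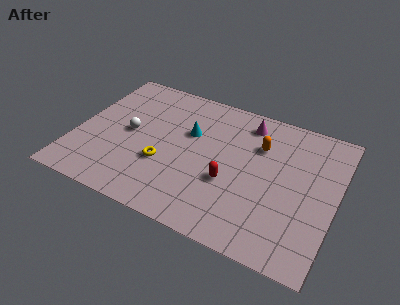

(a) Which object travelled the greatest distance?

the orange capsule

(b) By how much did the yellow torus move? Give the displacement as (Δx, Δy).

(-1.6, -2.4)

From the two frames, the yellow torus sits at roughly (6.3, 5.7) before and (4.7, 3.3) after.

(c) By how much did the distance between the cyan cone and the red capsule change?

-1.8

The distance was about 5.2 in the first image and 3.4 in the second, so they moved 1.8 units closer together.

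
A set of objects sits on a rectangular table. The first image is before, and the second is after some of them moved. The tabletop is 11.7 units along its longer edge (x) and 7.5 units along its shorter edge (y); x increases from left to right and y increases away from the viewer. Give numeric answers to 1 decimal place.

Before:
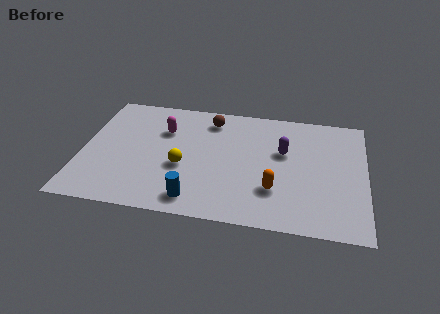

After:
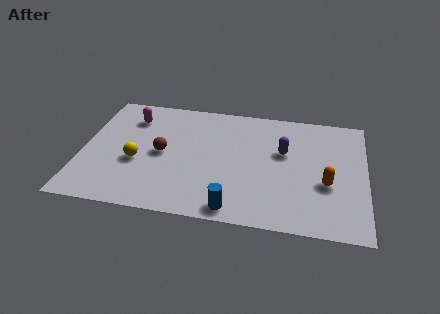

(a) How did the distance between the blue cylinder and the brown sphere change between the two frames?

-0.9

The distance was about 5.1 in the first image and 4.2 in the second, so they moved 0.9 units closer together.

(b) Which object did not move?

the purple capsule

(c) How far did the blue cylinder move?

1.6

The blue cylinder was near (4.8, 1.1) before and (6.4, 0.8) after, so it travelled √(1.6² + 0.3²) ≈ 1.6 units.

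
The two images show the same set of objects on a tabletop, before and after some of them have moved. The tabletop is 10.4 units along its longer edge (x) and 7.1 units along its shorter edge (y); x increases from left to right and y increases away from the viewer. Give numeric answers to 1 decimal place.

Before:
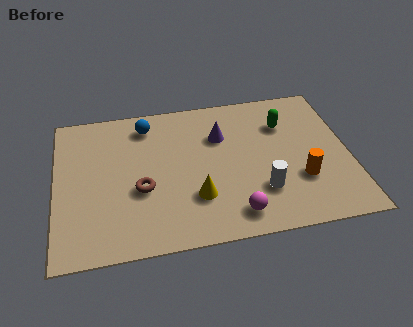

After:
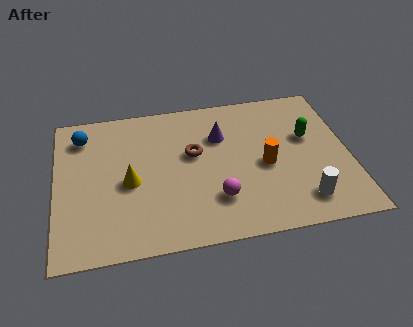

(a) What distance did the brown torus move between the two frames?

2.4

The brown torus moved from about (3.0, 2.8) to (4.9, 4.2), a distance of √(1.9² + 1.4²) ≈ 2.4.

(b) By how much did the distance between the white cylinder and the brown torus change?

+0.4

They were about 4.3 units apart before and 4.7 after — 0.4 units further apart.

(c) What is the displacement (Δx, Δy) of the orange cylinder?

(-1.2, 0.9)

The orange cylinder was at about (8.6, 2.3) and moved to about (7.4, 3.2).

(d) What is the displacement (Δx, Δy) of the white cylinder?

(1.4, -0.7)

The white cylinder was at about (7.2, 2.0) and moved to about (8.6, 1.3).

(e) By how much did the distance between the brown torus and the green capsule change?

-1.6

They were about 5.7 units apart before and 4.1 after — 1.6 units closer together.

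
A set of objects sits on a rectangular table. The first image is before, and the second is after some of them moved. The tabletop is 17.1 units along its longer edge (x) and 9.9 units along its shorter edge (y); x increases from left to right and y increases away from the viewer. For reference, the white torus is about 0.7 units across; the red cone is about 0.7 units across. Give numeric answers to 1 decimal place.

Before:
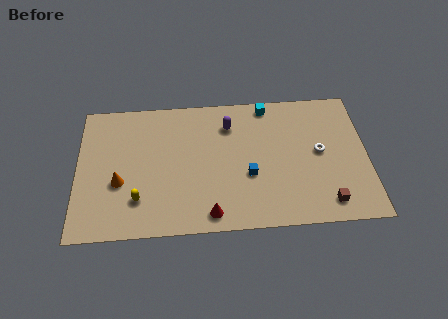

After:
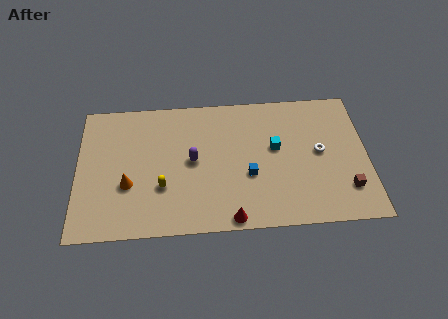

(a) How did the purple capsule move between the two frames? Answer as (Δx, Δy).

(-2.2, -2.5)

The purple capsule started near (9.0, 7.6) and ended near (6.8, 5.1).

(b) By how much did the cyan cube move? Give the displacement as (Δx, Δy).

(0.4, -3.2)

The cyan cube started near (11.3, 8.9) and ended near (11.7, 5.7).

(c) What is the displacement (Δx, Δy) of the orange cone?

(0.5, -0.2)

From the two frames, the orange cone sits at roughly (2.5, 3.8) before and (3.0, 3.6) after.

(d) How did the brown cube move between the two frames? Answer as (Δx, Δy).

(1.2, 0.9)

The brown cube was at about (14.6, 1.5) and moved to about (15.8, 2.4).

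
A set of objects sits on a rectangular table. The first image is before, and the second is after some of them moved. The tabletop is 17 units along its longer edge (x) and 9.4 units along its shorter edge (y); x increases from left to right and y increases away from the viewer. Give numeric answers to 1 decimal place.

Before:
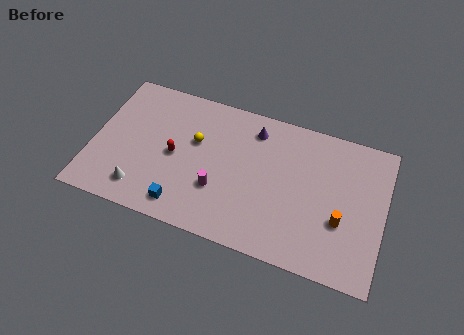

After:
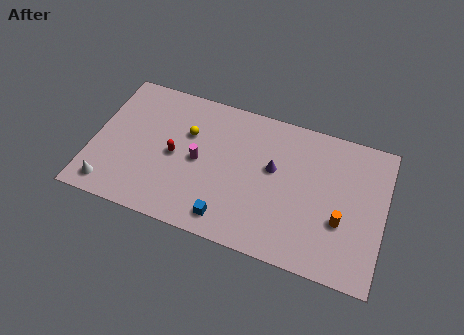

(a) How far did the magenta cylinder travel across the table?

2.0

The magenta cylinder was near (7.5, 3.1) before and (6.2, 4.6) after, so it travelled √(1.3² + 1.5²) ≈ 2.0 units.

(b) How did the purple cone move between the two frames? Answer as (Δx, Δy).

(1.3, -2.2)

The purple cone started near (9.2, 7.7) and ended near (10.5, 5.5).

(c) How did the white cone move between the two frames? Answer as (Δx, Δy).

(-1.8, -0.4)

From the two frames, the white cone sits at roughly (3.1, 1.7) before and (1.3, 1.3) after.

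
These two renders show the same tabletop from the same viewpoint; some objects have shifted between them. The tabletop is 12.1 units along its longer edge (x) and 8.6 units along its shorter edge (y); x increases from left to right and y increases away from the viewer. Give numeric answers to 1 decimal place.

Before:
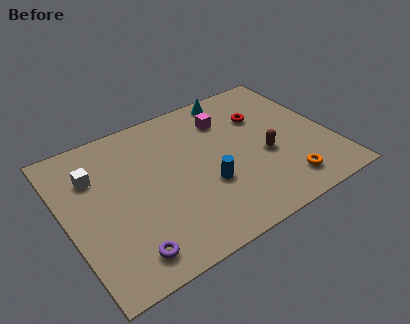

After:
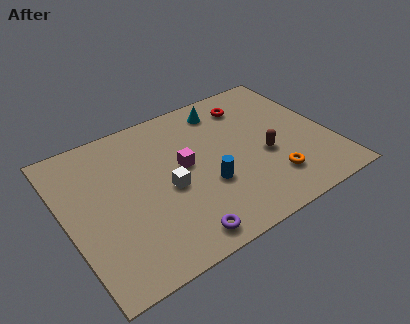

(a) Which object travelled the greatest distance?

the white cube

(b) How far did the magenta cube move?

2.9

From (7.7, 6.5) to (5.4, 4.7), the magenta cube covered √(2.3² + 1.8²) ≈ 2.9 units.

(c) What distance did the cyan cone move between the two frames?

0.8

The cyan cone moved from about (8.3, 7.7) to (7.7, 7.2), a distance of √(0.6² + 0.5²) ≈ 0.8.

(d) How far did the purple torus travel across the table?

2.3

From (2.2, 1.3) to (4.5, 1.0), the purple torus covered √(2.3² + 0.3²) ≈ 2.3 units.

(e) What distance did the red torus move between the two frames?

1.1

From (9.3, 5.9) to (8.9, 6.9), the red torus covered √(0.4² + 1.0²) ≈ 1.1 units.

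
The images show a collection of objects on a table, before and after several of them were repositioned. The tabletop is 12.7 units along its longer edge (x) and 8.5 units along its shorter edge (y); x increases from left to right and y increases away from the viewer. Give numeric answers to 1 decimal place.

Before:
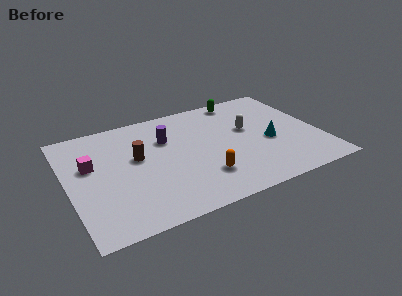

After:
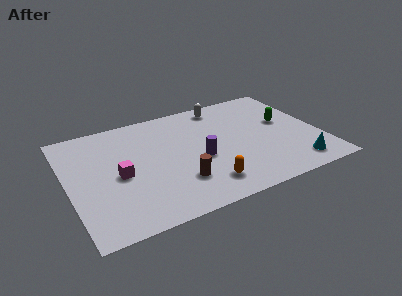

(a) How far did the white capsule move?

2.6

From (9.2, 5.0) to (8.2, 7.4), the white capsule covered √(1.0² + 2.4²) ≈ 2.6 units.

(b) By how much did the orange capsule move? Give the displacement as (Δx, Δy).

(0.0, -0.6)

The orange capsule was at about (6.5, 2.2) and moved to about (6.5, 1.6).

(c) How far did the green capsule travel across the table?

3.3

From (9.2, 7.6) to (11.1, 4.9), the green capsule covered √(1.9² + 2.7²) ≈ 3.3 units.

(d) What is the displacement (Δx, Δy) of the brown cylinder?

(1.8, -2.6)

From the two frames, the brown cylinder sits at roughly (3.5, 4.9) before and (5.3, 2.3) after.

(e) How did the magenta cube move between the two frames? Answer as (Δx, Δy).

(1.3, -1.3)

The magenta cube was at about (1.2, 5.2) and moved to about (2.5, 3.9).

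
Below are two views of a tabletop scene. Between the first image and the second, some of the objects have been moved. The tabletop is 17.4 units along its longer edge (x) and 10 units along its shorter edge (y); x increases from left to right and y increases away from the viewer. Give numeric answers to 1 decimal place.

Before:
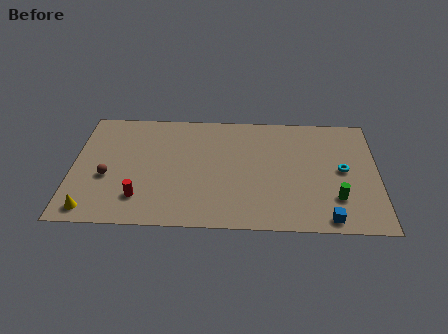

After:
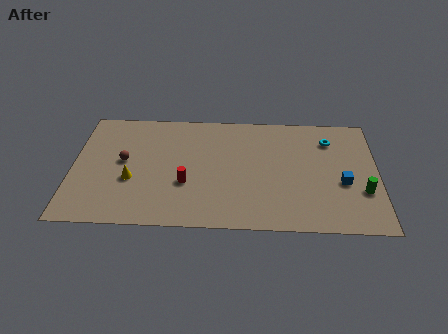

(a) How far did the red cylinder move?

2.9

The red cylinder was near (3.9, 2.3) before and (6.5, 3.6) after, so it travelled √(2.6² + 1.3²) ≈ 2.9 units.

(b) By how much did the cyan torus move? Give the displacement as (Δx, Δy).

(-0.7, 2.6)

The cyan torus was at about (15.4, 5.1) and moved to about (14.7, 7.7).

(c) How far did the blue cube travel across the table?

3.1

From (14.5, 1.0) to (15.4, 4.0), the blue cube covered √(0.9² + 3.0²) ≈ 3.1 units.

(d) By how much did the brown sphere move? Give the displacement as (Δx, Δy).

(0.9, 1.4)

The brown sphere started near (2.0, 4.0) and ended near (2.9, 5.4).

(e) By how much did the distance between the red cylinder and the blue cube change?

-1.8

They were about 10.7 units apart before and 8.9 after — 1.8 units closer together.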